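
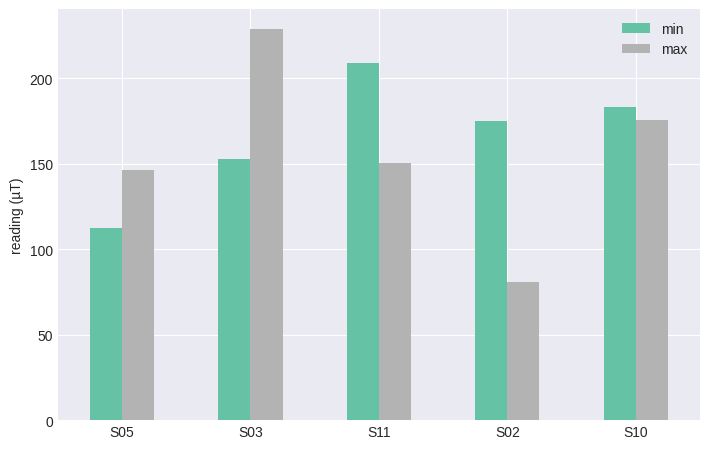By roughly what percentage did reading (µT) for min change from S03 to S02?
≈ +12.5%

S03 ≈ 160, S02 ≈ 180; (180 − 160) / 160 ≈ +12.5%.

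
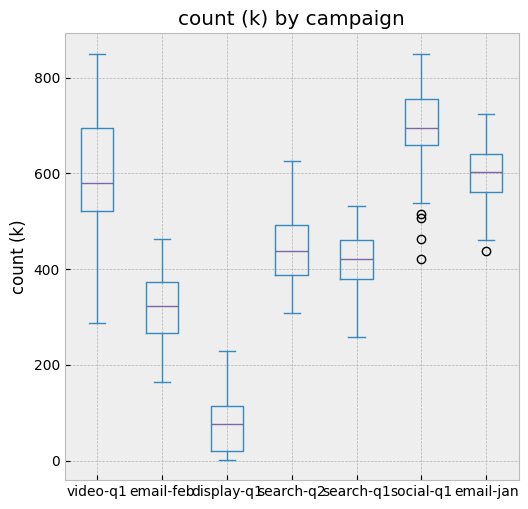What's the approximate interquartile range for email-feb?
Q3 ≈ 400, Q1 ≈ 300; IQR ≈ 100.

≈ 100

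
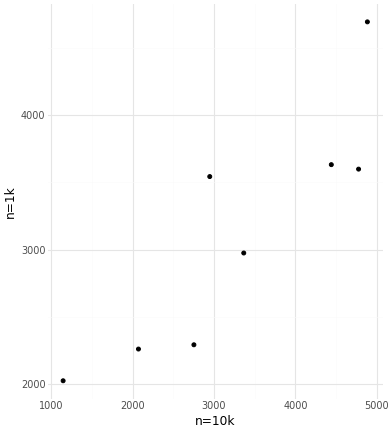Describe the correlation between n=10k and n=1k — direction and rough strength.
positive, strong

Points are positively correlated; strong (|r| ≈ 0.9).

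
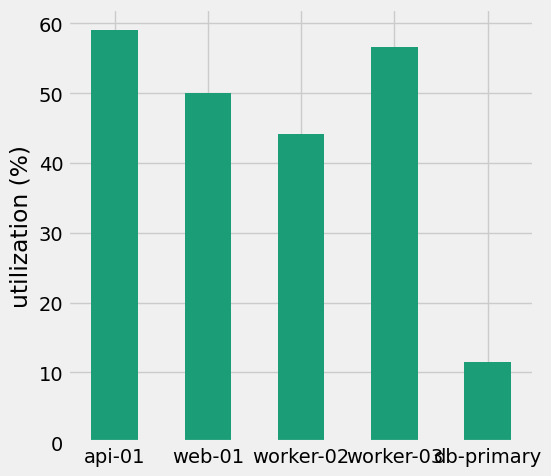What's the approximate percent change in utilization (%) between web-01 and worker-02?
web-01 ≈ 50, worker-02 ≈ 45; (45 − 50) / 50 ≈ -10%.

≈ -10%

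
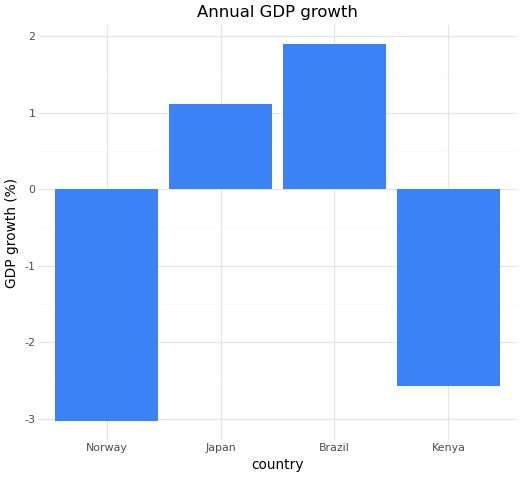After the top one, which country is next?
Japan

Top 3: Brazil ≈ 2.0, Japan ≈ 1.0, Kenya ≈ -2.5.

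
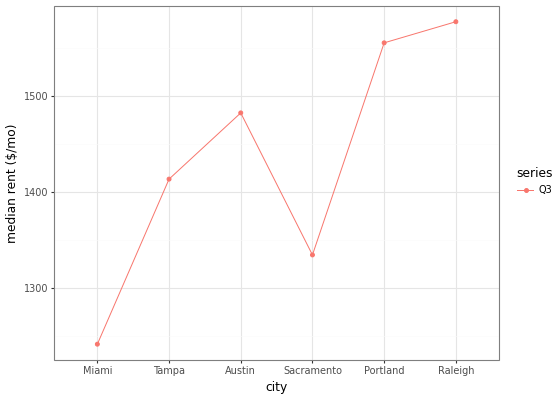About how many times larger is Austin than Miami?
≈ 1.2×

Austin ≈ 1500, Miami ≈ 1250; 1500/1250 ≈ 1.2.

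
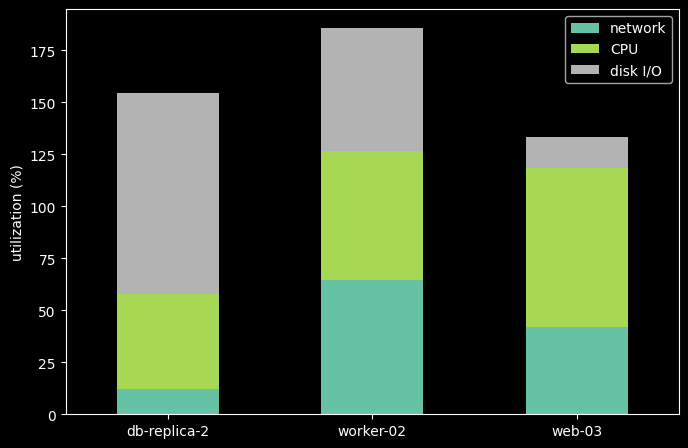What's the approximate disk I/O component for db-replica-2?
disk I/O top ≈ 160, bottom ≈ 60; segment ≈ 100.

≈ 100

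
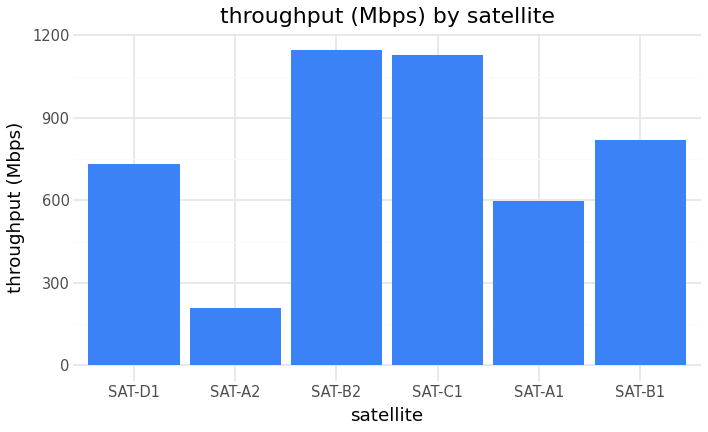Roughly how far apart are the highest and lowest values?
≈ 900

Max SAT-B2 ≈ 1100, min SAT-A2 ≈ 200; range ≈ 900.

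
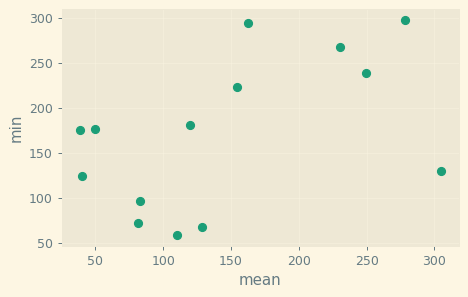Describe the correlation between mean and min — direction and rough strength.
positive, moderate

Points are positively correlated; moderate (|r| ≈ 0.5).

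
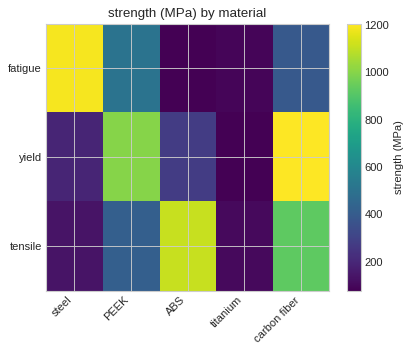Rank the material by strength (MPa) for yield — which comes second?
PEEK

Top 3 for yield: carbon fiber ≈ 1200, PEEK ≈ 1000, ABS ≈ 300.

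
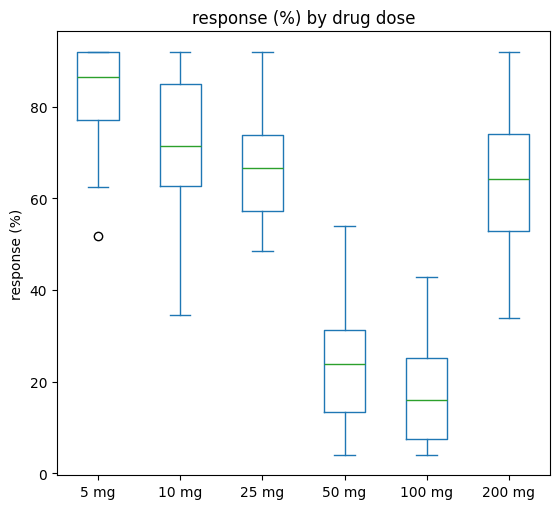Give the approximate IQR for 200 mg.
≈ 20

Q3 ≈ 70, Q1 ≈ 50; IQR ≈ 20.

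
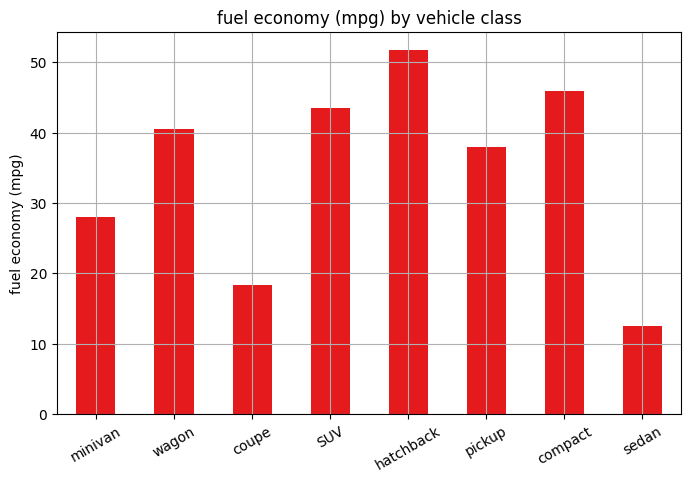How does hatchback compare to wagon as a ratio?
≈ 1.25×

hatchback ≈ 50, wagon ≈ 40; 50/40 ≈ 1.25.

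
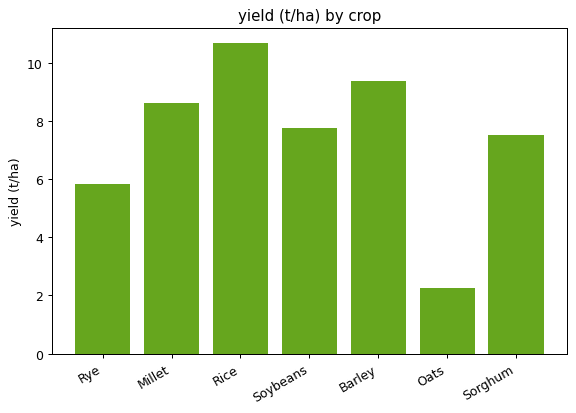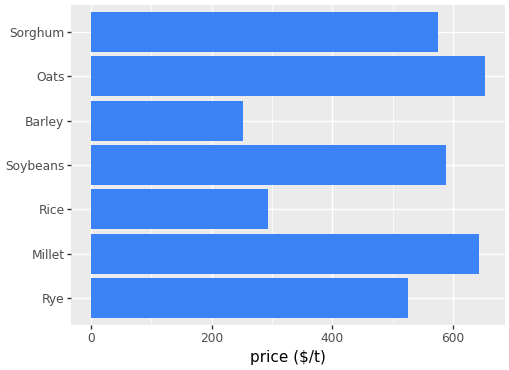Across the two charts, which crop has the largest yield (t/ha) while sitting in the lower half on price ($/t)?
Rice

Chart 2 median price ($/t) ≈ 600; below-median crops: Rye, Rice, Barley. Among those, Rice has the highest yield (t/ha) (≈ 11).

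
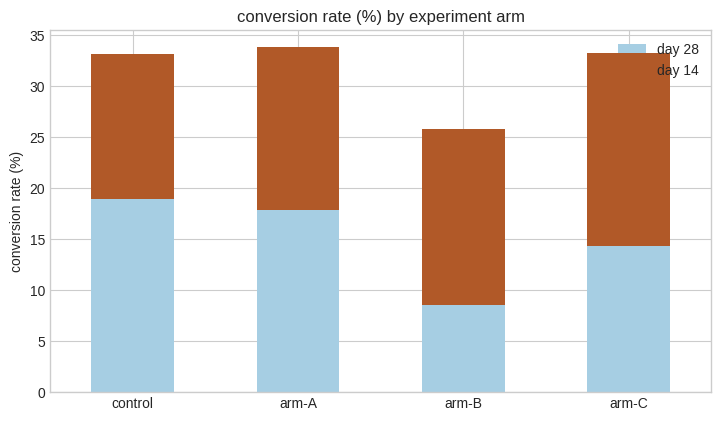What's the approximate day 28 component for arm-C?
≈ 15

day 28 top ≈ 15, bottom ≈ 0; segment ≈ 15.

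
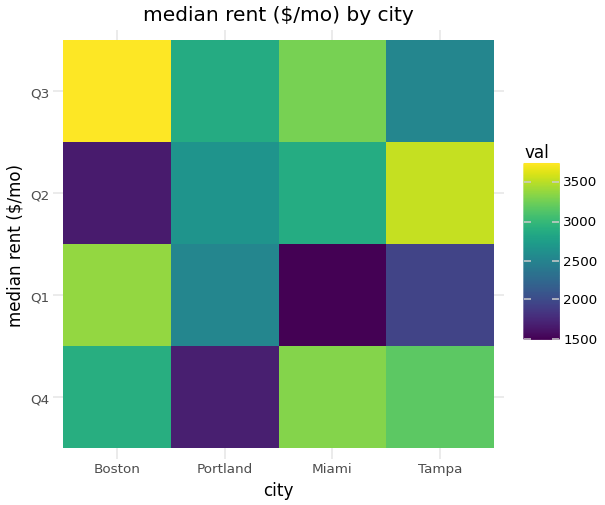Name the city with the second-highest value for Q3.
Miami

Top 3 for Q3: Boston ≈ 3800, Miami ≈ 3200, Portland ≈ 2800.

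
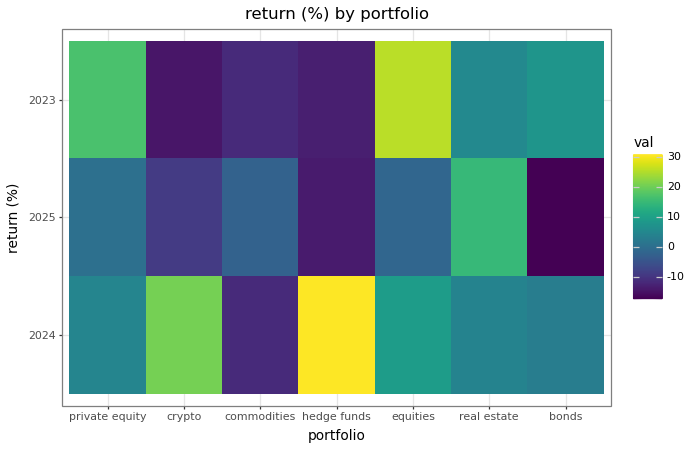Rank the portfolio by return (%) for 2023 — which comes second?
private equity

Top 3 for 2023: equities ≈ 25, private equity ≈ 15, bonds ≈ 10.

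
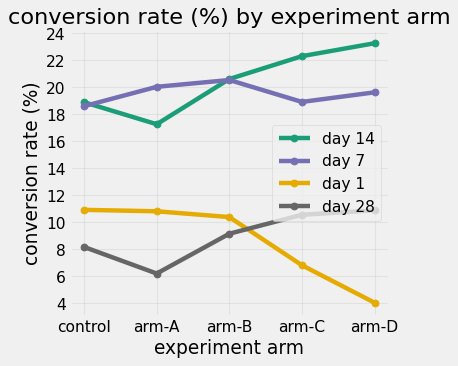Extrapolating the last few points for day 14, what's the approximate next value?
Last three: 20, 22, 24 → slope ≈ 2/step → next ≈ 26.

≈ 26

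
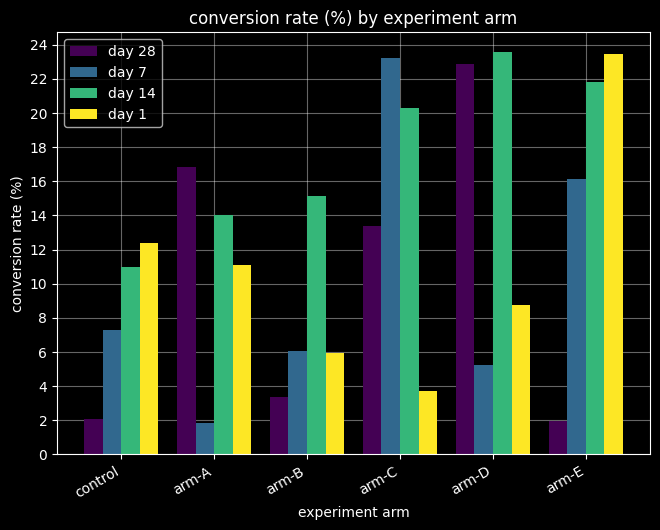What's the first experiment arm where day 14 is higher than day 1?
arm-A

control: day 14 ≈ 12 vs day 1 ≈ 12 (not yet); arm-A: day 14 ≈ 14 vs day 1 ≈ 12 (first crossover).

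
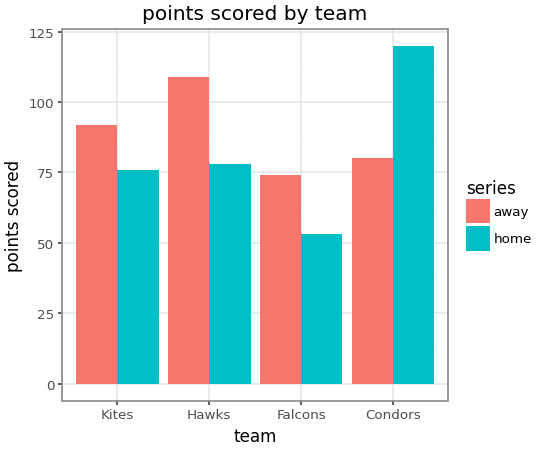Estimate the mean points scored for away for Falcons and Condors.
≈ 75

(70 + 80) / 2 ≈ 75.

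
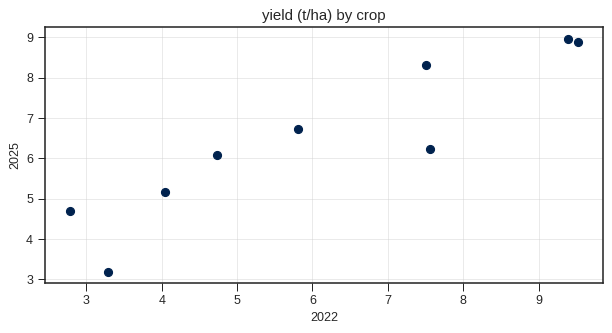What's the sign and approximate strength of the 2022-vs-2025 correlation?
positive, strong

Points are positively correlated; strong (|r| ≈ 0.9).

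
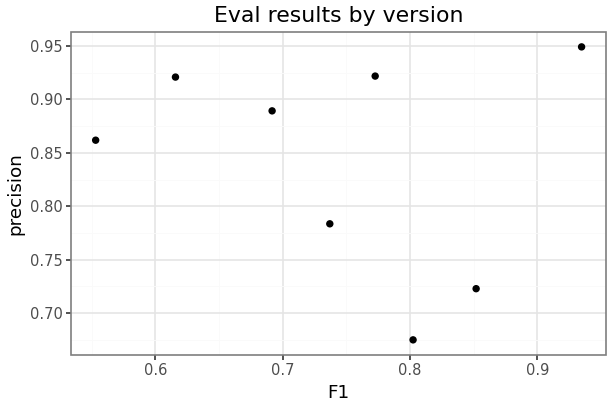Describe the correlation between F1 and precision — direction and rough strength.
no clear correlation

Points are roughly uncorrelated; weak (|r| ≈ 0.2).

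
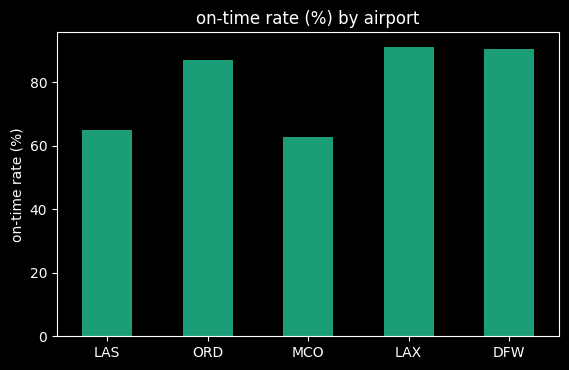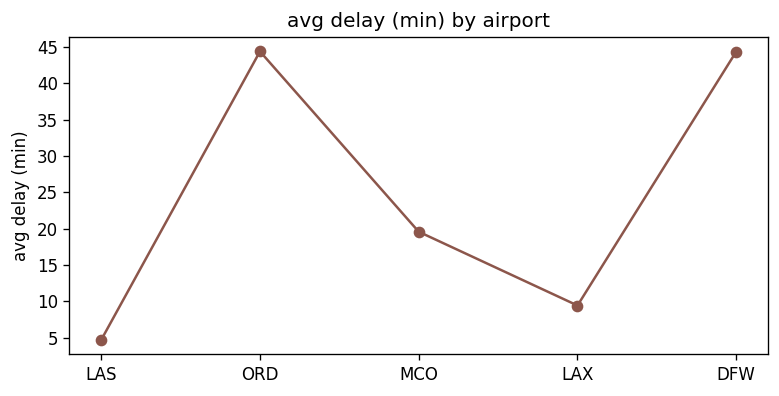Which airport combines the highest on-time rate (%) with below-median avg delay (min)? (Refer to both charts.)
Chart 2 median avg delay (min) ≈ 20; below-median airports: LAS, LAX. Among those, LAX has the highest on-time rate (%) (≈ 90).

LAX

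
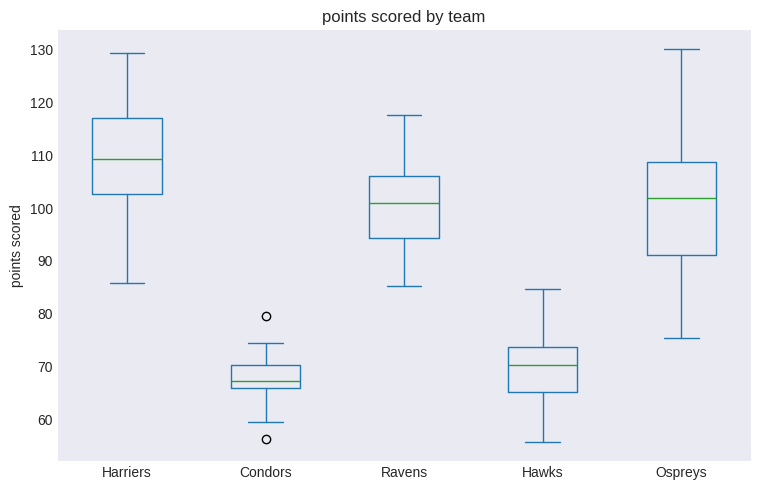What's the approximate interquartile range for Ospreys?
≈ 20

Q3 ≈ 110, Q1 ≈ 90; IQR ≈ 20.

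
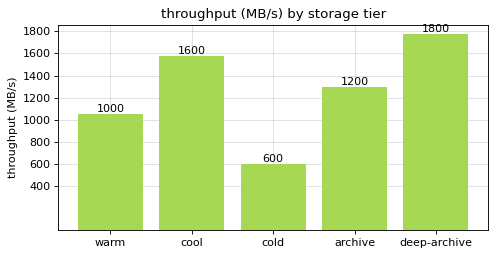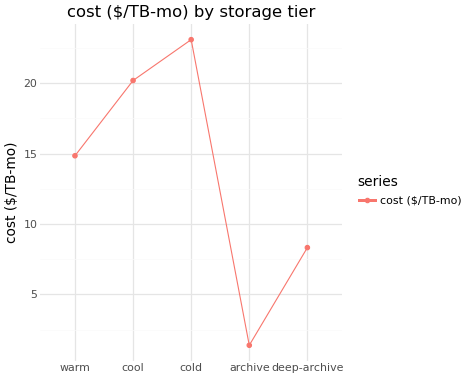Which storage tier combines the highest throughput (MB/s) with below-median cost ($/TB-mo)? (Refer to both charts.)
deep-archive

Chart 2 median cost ($/TB-mo) ≈ 15; below-median storage tiers: archive, deep-archive. Among those, deep-archive has the highest throughput (MB/s) (≈ 1800).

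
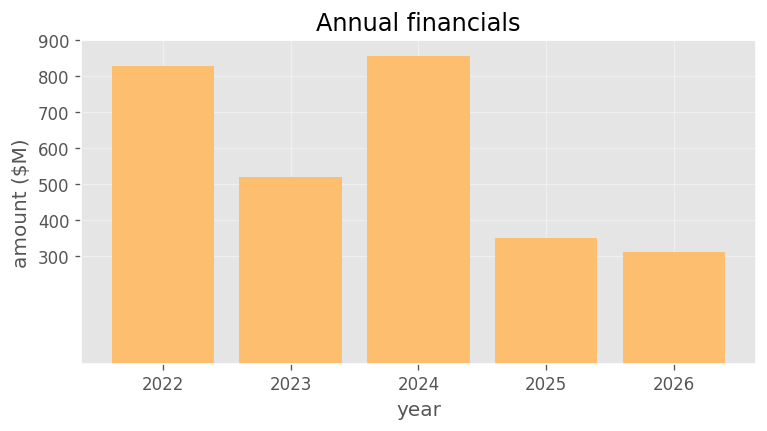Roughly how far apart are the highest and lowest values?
≈ 600

Max 2024 ≈ 900, min 2026 ≈ 300; range ≈ 600.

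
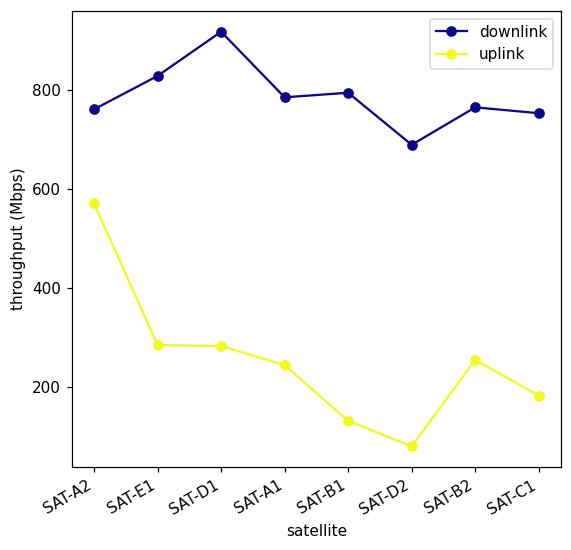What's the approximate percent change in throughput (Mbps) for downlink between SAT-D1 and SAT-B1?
SAT-D1 ≈ 900, SAT-B1 ≈ 800; (800 − 900) / 900 ≈ -11.1%.

≈ -11.1%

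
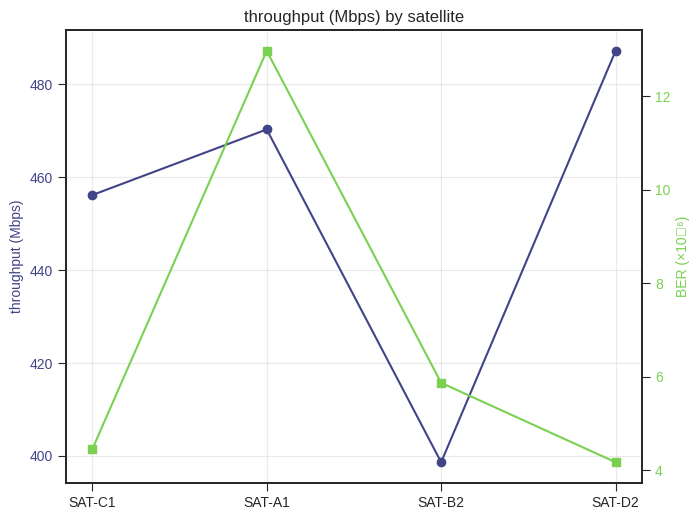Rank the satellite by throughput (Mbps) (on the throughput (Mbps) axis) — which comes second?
Top 3 (on the throughput (Mbps) axis): SAT-D2 ≈ 490, SAT-A1 ≈ 470, SAT-C1 ≈ 460.

SAT-A1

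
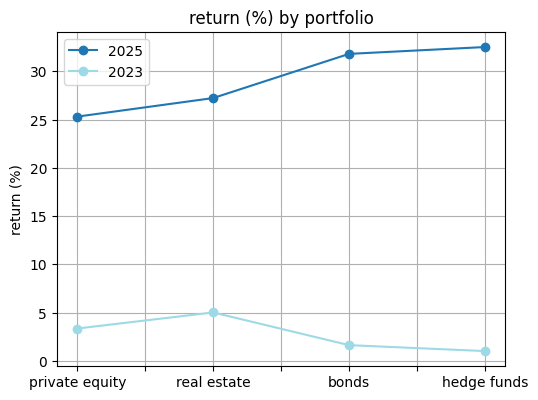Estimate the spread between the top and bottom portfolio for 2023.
≈ 5

Max real estate ≈ 5, min hedge funds ≈ 0; range ≈ 5.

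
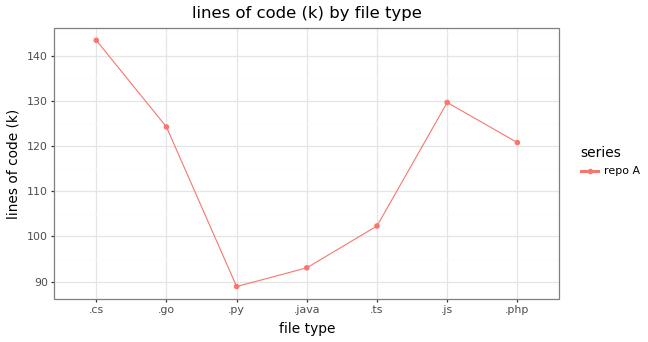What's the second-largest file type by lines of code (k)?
Top 3: .cs ≈ 145, .js ≈ 130, .go ≈ 125.

.js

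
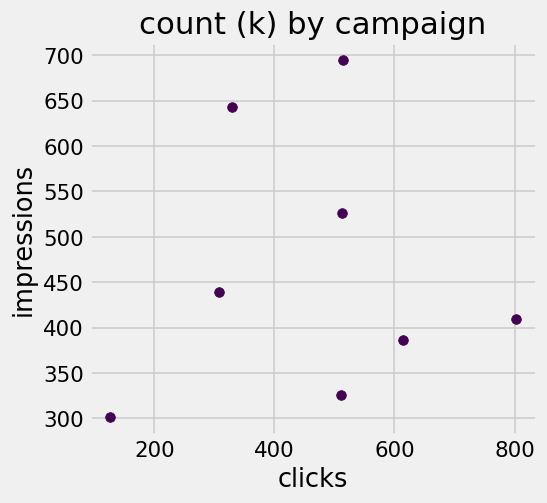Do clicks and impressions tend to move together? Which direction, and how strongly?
Points are roughly uncorrelated; weak (|r| ≈ 0.1).

no clear correlation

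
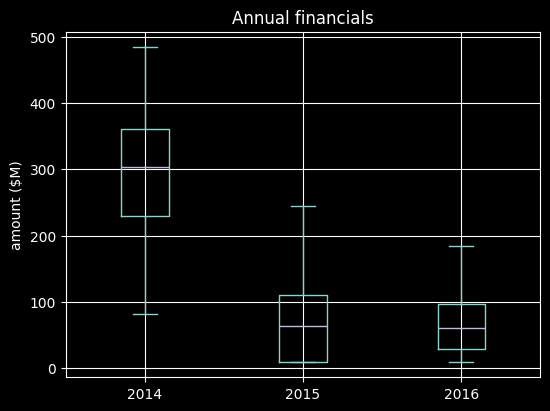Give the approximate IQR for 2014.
Q3 ≈ 360, Q1 ≈ 220; IQR ≈ 140.

≈ 140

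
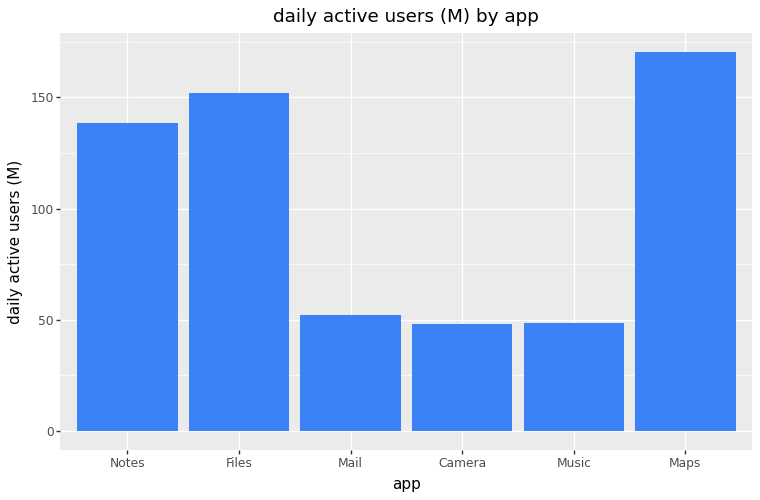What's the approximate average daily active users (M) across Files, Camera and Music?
≈ 80

(160 + 40 + 40) / 3 ≈ 80.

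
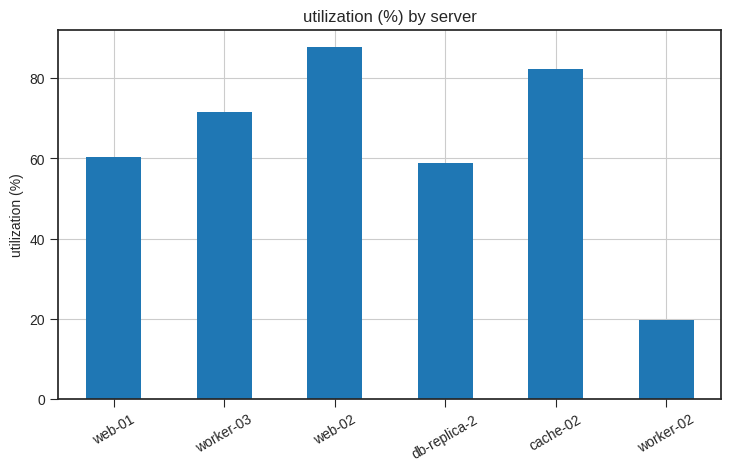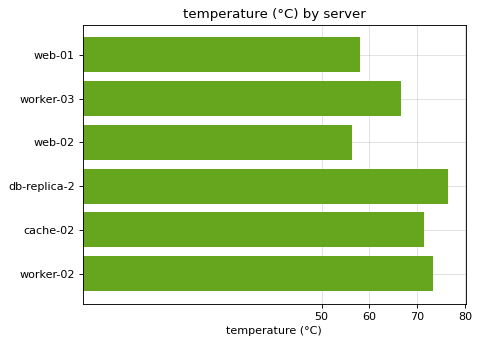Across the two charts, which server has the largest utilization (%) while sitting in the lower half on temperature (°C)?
Chart 2 median temperature (°C) ≈ 70; below-median servers: web-01, worker-03, web-02. Among those, web-02 has the highest utilization (%) (≈ 90).

web-02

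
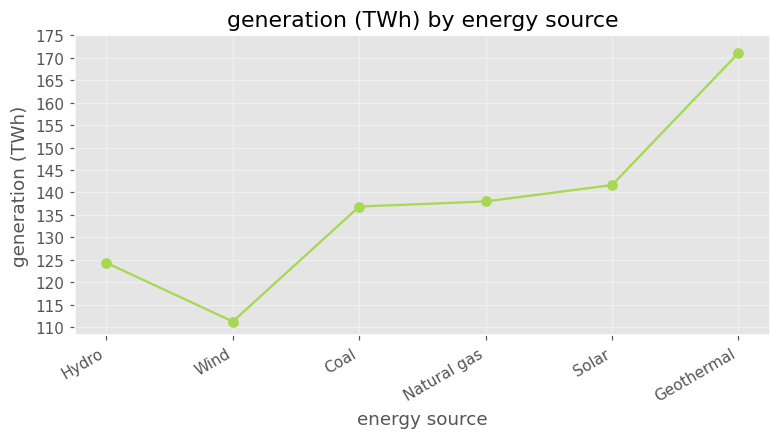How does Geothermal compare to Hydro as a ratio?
≈ 1.36×

Geothermal ≈ 170, Hydro ≈ 125; 170/125 ≈ 1.36.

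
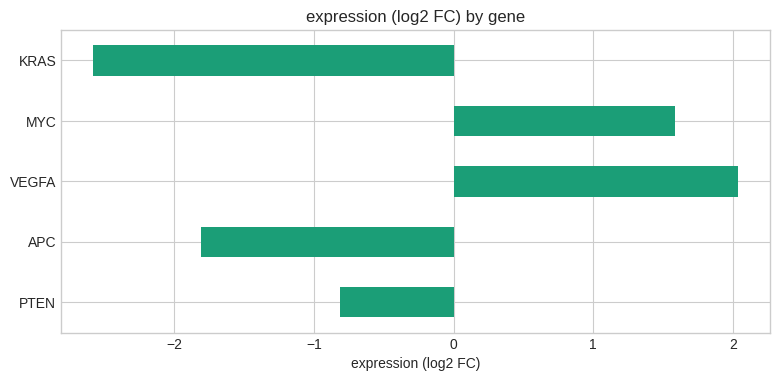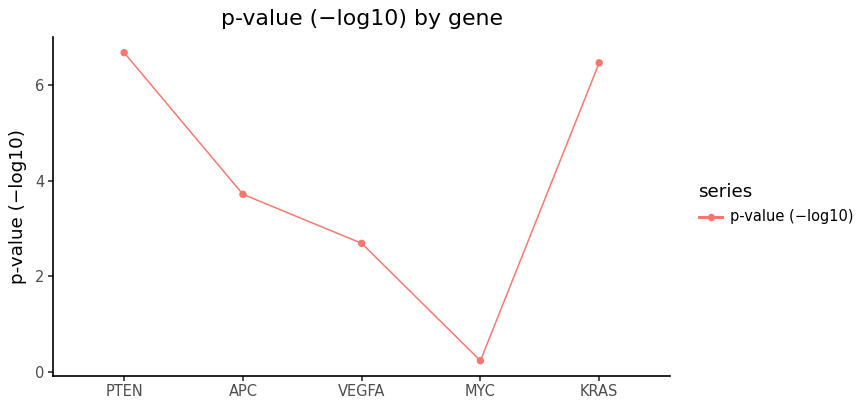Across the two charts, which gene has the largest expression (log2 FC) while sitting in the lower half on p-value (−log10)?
VEGFA

Chart 2 median p-value (−log10) ≈ 4; below-median genes: VEGFA, MYC. Among those, VEGFA has the highest expression (log2 FC) (≈ 2).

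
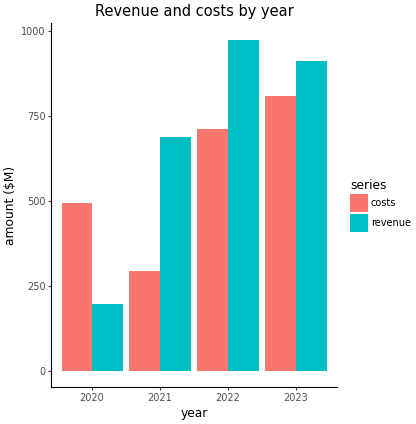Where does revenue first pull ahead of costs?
2020: revenue ≈ 200 vs costs ≈ 500 (not yet); 2021: revenue ≈ 700 vs costs ≈ 300 (first crossover).

2021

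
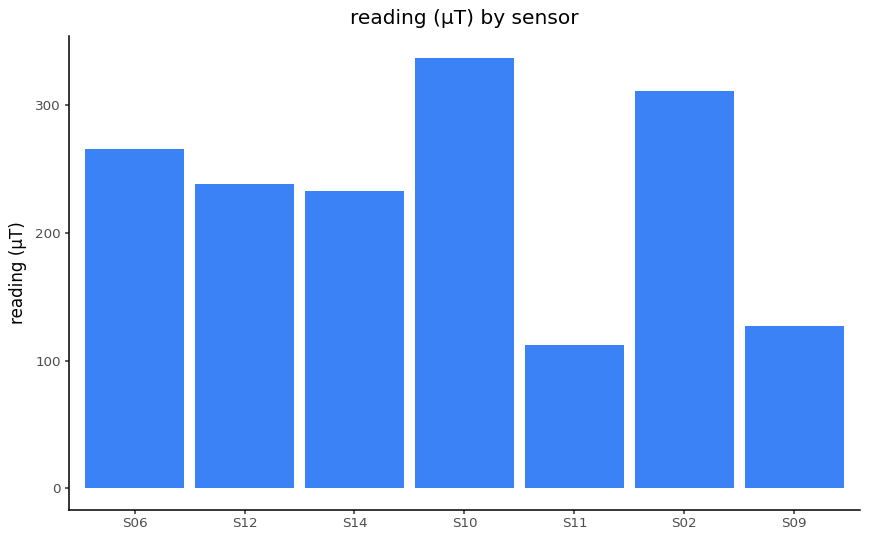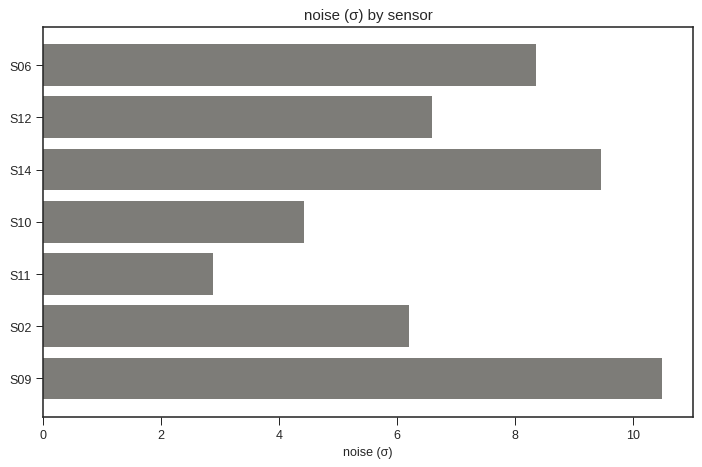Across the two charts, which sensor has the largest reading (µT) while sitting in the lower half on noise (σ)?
S10

Chart 2 median noise (σ) ≈ 7; below-median sensors: S10, S11, S02. Among those, S10 has the highest reading (µT) (≈ 350).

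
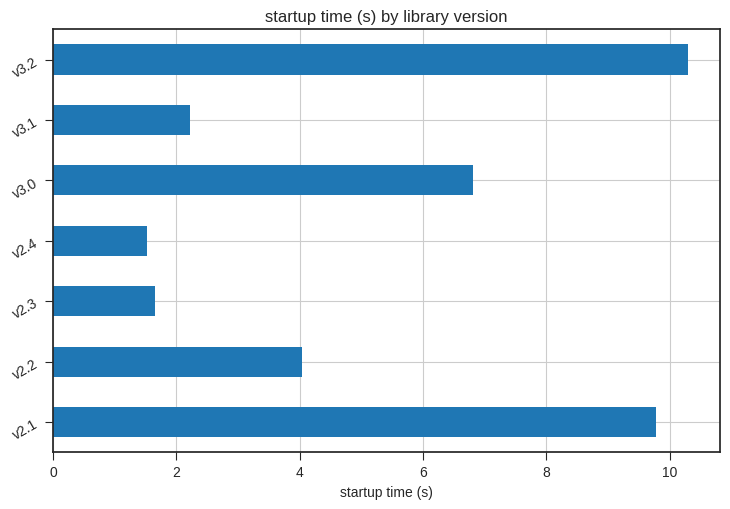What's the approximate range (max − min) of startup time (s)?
≈ 8

Max v3.2 ≈ 10, min v2.4 ≈ 2; range ≈ 8.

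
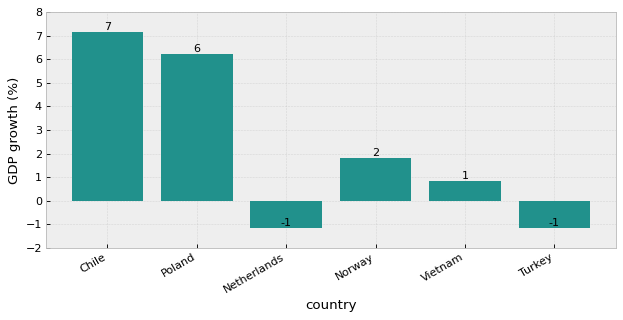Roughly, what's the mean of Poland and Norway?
≈ 4

(6 + 2) / 2 ≈ 4.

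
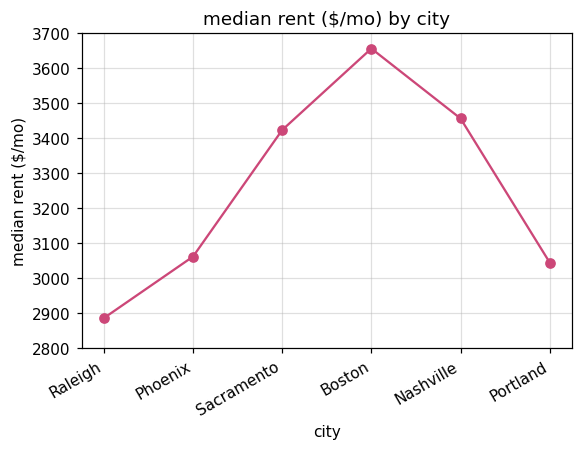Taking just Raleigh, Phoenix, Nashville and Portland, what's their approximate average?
(2900 + 3100 + 3500 + 3000) / 4 ≈ 3125.

≈ 3125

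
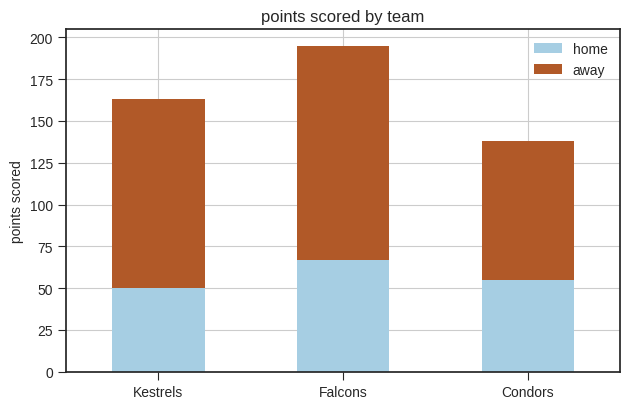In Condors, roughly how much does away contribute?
away top ≈ 140, bottom ≈ 60; segment ≈ 80.

≈ 80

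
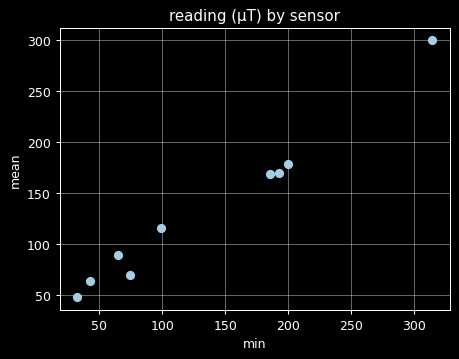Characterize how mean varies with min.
Points are positively correlated; strong (|r| ≈ 1.0).

positive, strong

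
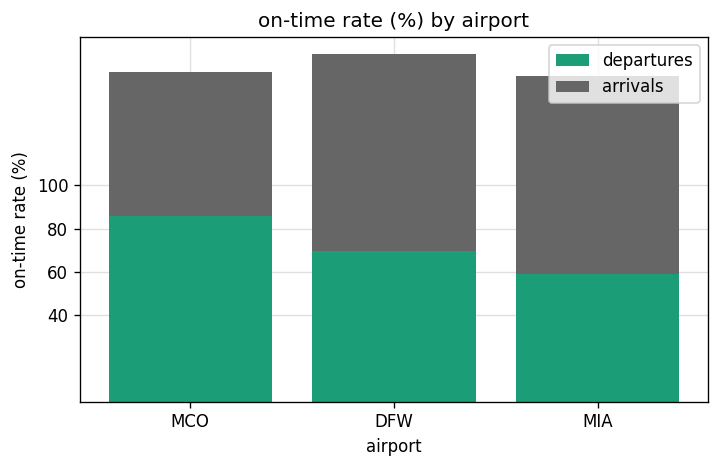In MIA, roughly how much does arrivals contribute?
≈ 100

arrivals top ≈ 160, bottom ≈ 60; segment ≈ 100.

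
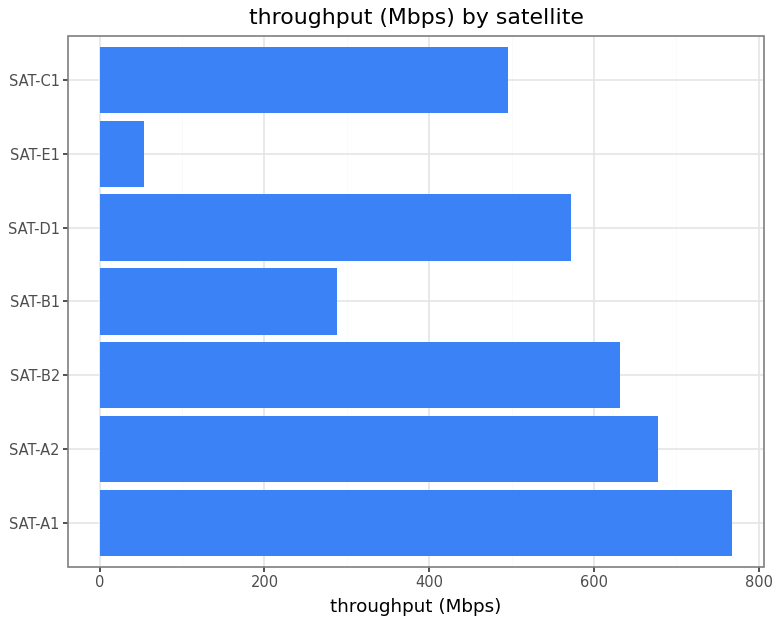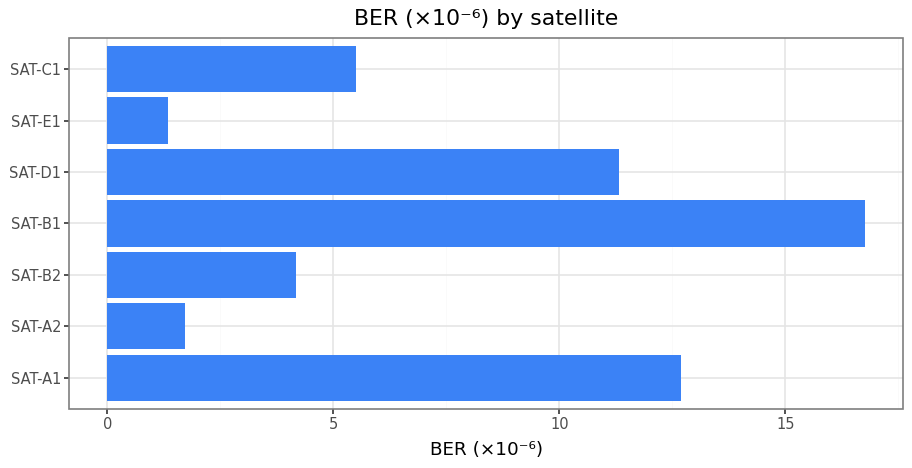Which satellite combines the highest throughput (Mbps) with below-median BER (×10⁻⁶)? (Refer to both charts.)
Chart 2 median BER (×10⁻⁶) ≈ 6; below-median satellites: SAT-A2, SAT-B2, SAT-E1. Among those, SAT-A2 has the highest throughput (Mbps) (≈ 700).

SAT-A2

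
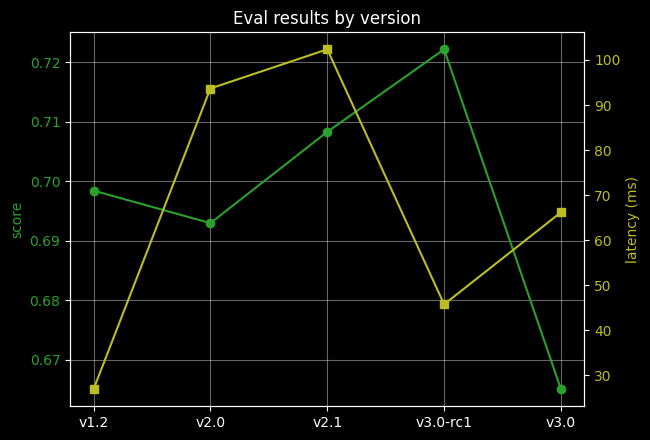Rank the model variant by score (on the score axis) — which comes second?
Top 3 (on the score axis): v3.0-rc1 ≈ 0.72, v2.1 ≈ 0.71, v1.2 ≈ 0.70.

v2.1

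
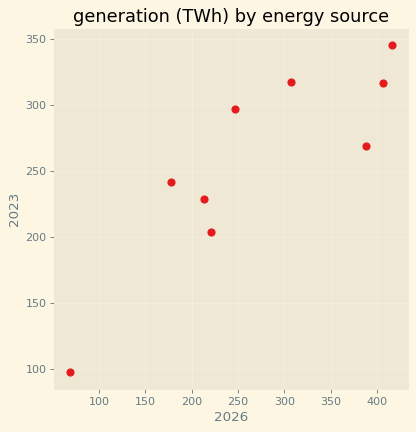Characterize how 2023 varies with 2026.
Points are positively correlated; strong (|r| ≈ 0.9).

positive, strong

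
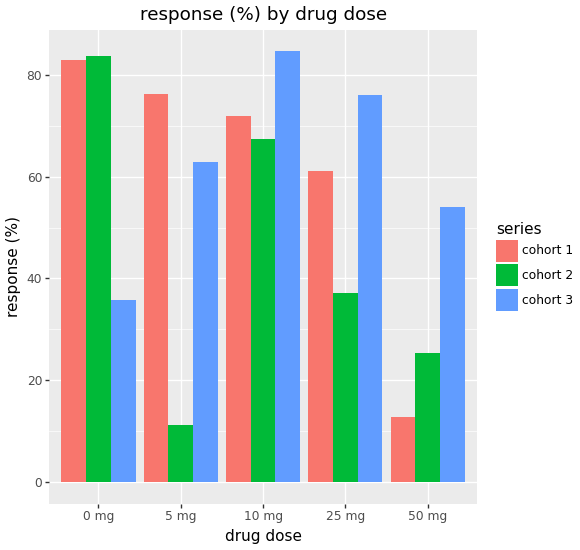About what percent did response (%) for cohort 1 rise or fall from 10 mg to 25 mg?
≈ -14.3%

10 mg ≈ 70, 25 mg ≈ 60; (60 − 70) / 70 ≈ -14.3%.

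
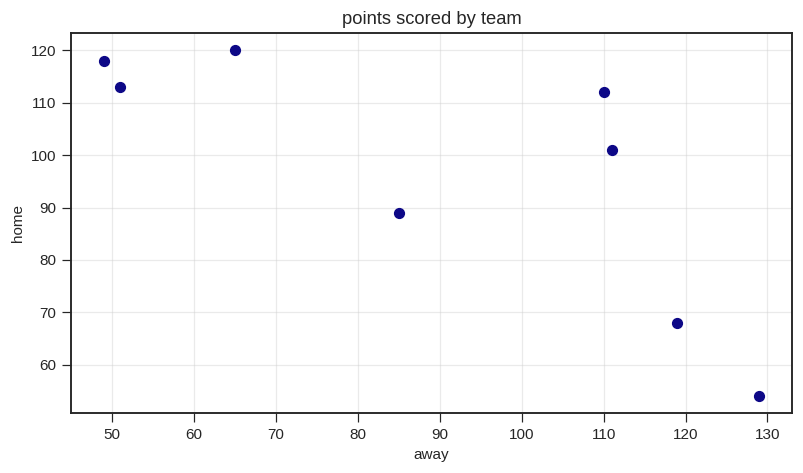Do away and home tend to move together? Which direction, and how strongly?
negative, strong

Points are negatively correlated; strong (|r| ≈ 0.8).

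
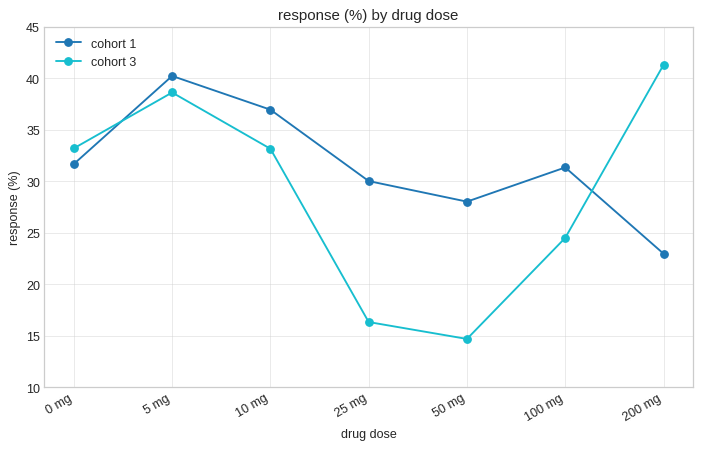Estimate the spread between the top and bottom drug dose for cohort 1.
≈ 15

Max 5 mg ≈ 40, min 200 mg ≈ 25; range ≈ 15.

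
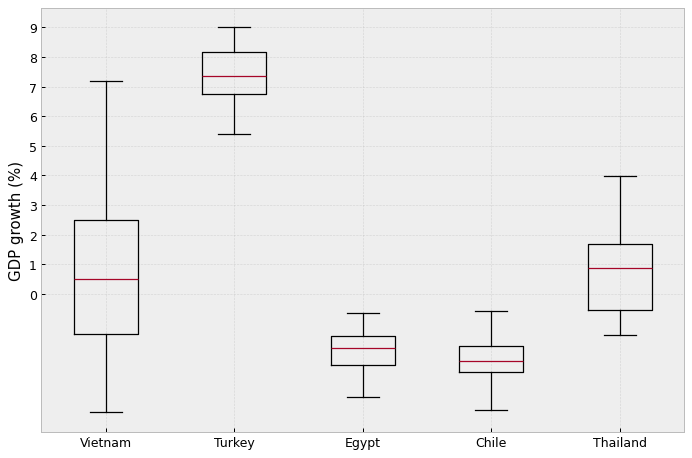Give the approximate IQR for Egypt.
≈ 1

Q3 ≈ -1, Q1 ≈ -2; IQR ≈ 1.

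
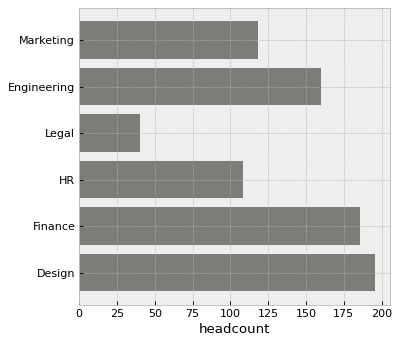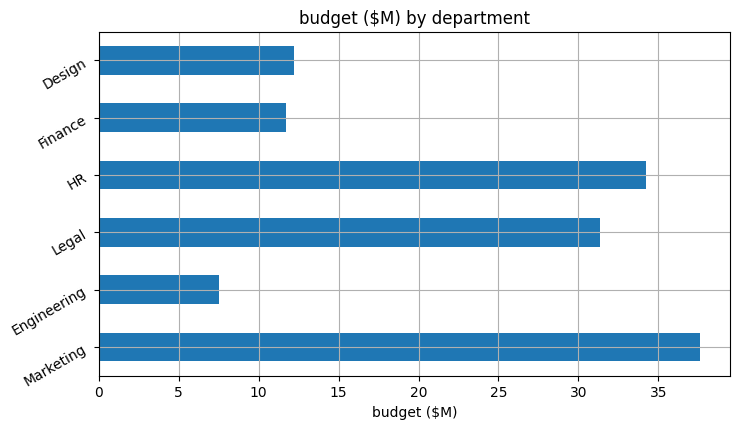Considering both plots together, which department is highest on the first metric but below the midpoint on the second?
Chart 2 median budget ($M) ≈ 20; below-median departments: Engineering, Finance, Design. Among those, Design has the highest headcount (≈ 200).

Design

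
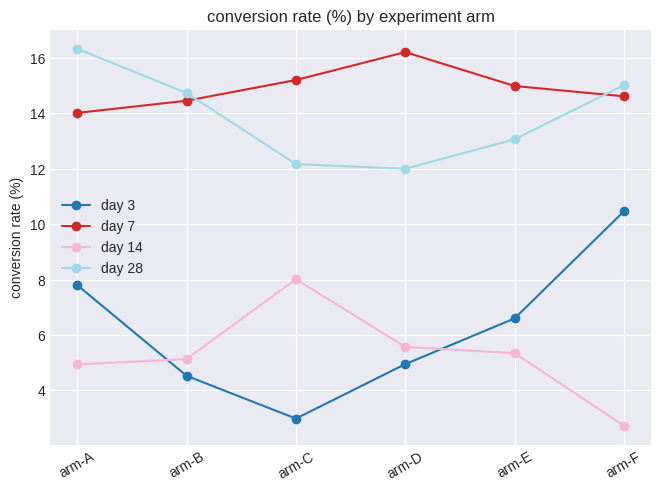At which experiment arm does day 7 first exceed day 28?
arm-C

arm-B: day 7 ≈ 14 vs day 28 ≈ 14 (not yet); arm-C: day 7 ≈ 16 vs day 28 ≈ 12 (first crossover).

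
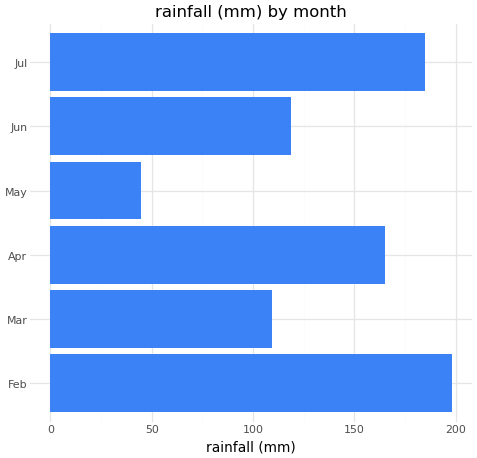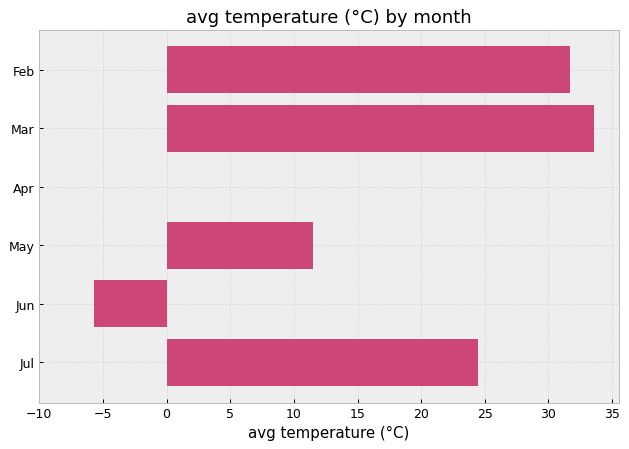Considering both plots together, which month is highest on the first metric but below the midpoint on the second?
Apr

Chart 2 median avg temperature (°C) ≈ 20; below-median months: Apr, May, Jun. Among those, Apr has the highest rainfall (mm) (≈ 160).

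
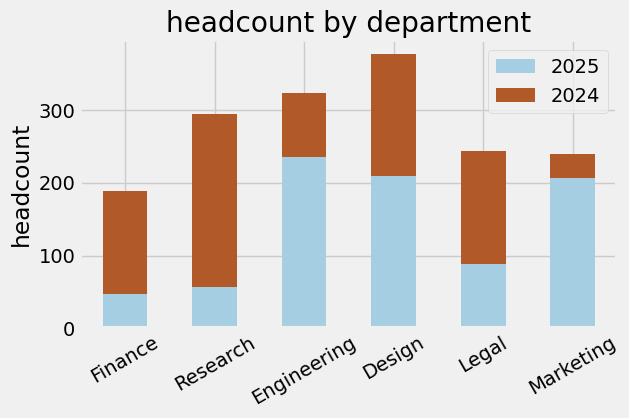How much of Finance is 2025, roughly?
≈ 50

2025 top ≈ 50, bottom ≈ 0; segment ≈ 50.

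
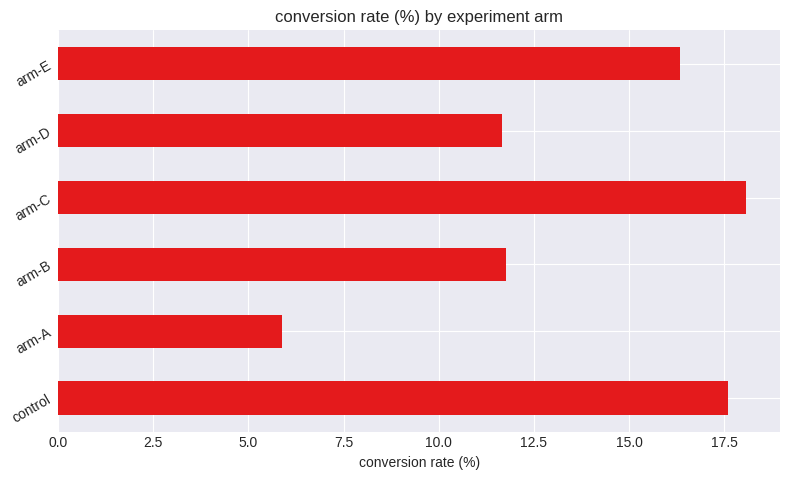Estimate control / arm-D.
control ≈ 18, arm-D ≈ 12; 18/12 ≈ 1.5.

≈ 1.5×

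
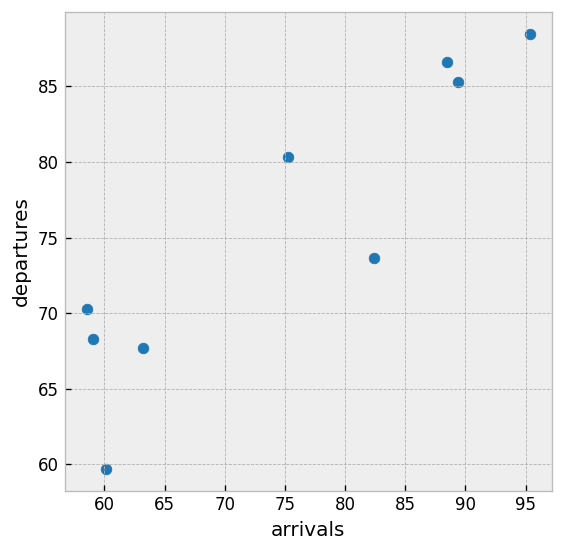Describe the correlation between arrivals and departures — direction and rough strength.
Points are positively correlated; strong (|r| ≈ 0.9).

positive, strong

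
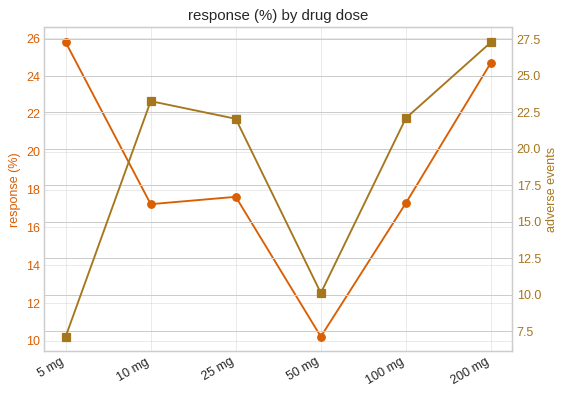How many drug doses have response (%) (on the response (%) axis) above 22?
Above 22: 5 mg, 200 mg.

2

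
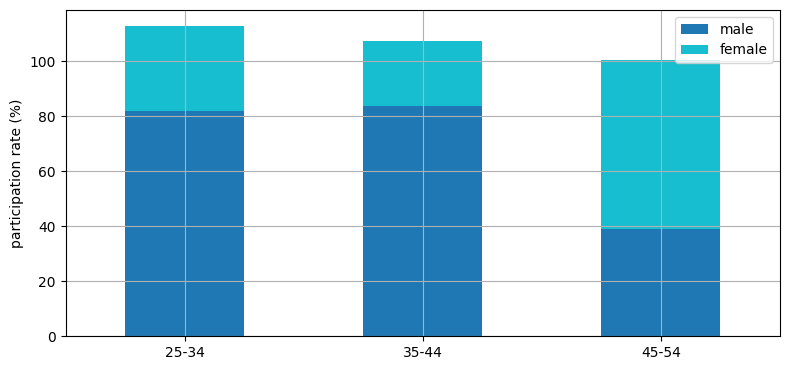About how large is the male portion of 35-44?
male top ≈ 80, bottom ≈ 0; segment ≈ 80.

≈ 80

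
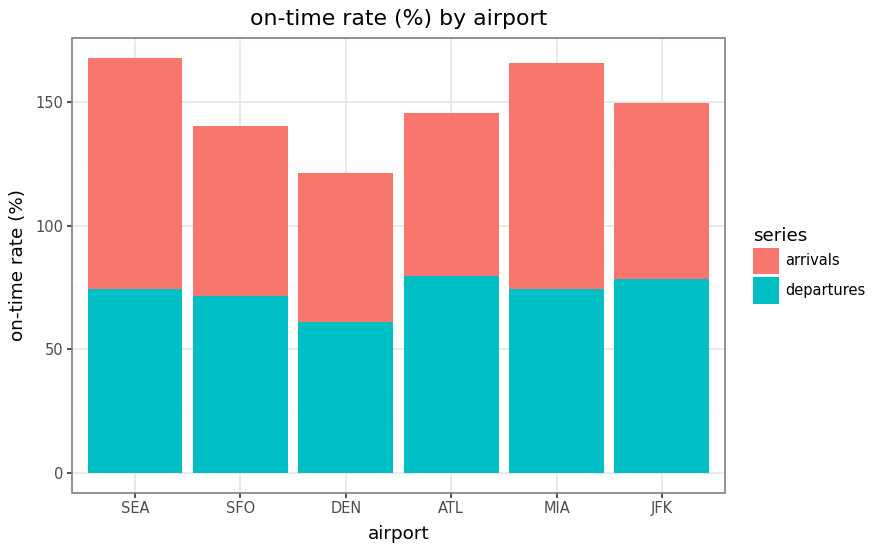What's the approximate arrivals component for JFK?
arrivals top ≈ 140, bottom ≈ 80; segment ≈ 60.

≈ 60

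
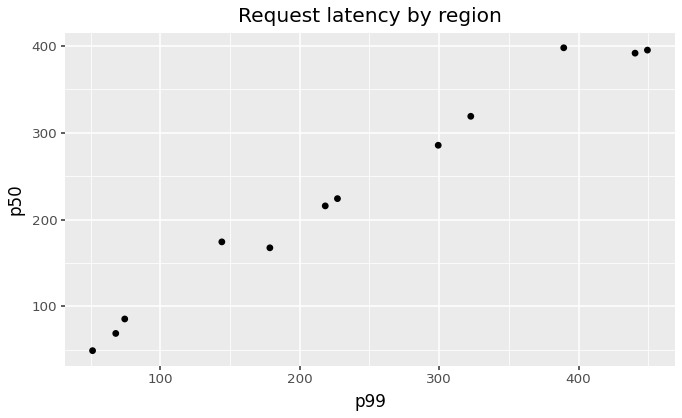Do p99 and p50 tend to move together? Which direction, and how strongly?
positive, strong

Points are positively correlated; strong (|r| ≈ 1.0).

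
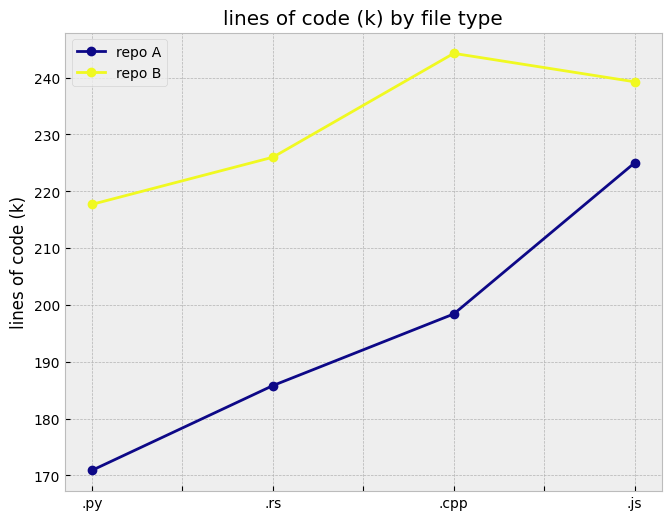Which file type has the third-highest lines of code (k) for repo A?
Top 4 for repo A: .js ≈ 230, .cpp ≈ 200, .rs ≈ 190, .py ≈ 170.

.rs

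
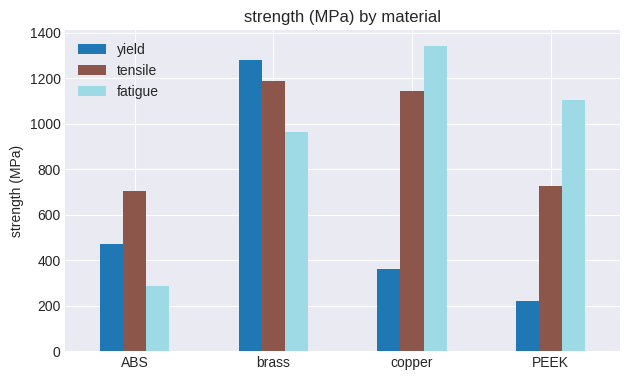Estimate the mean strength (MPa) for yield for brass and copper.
≈ 800

(1200 + 400) / 2 ≈ 800.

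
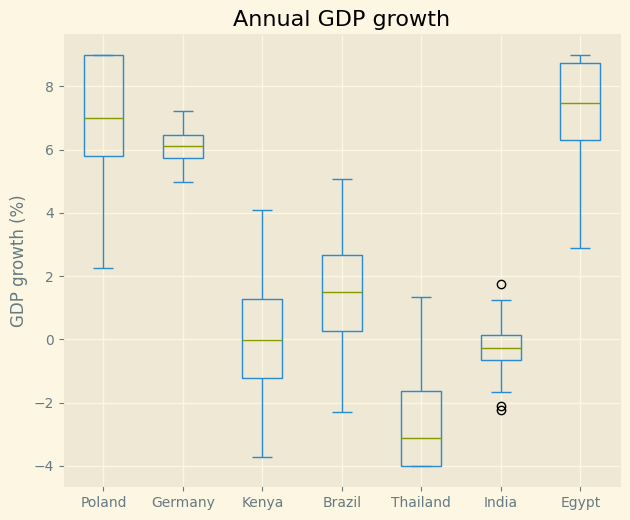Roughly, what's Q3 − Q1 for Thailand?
Q3 ≈ -2, Q1 ≈ -4; IQR ≈ 2.

≈ 2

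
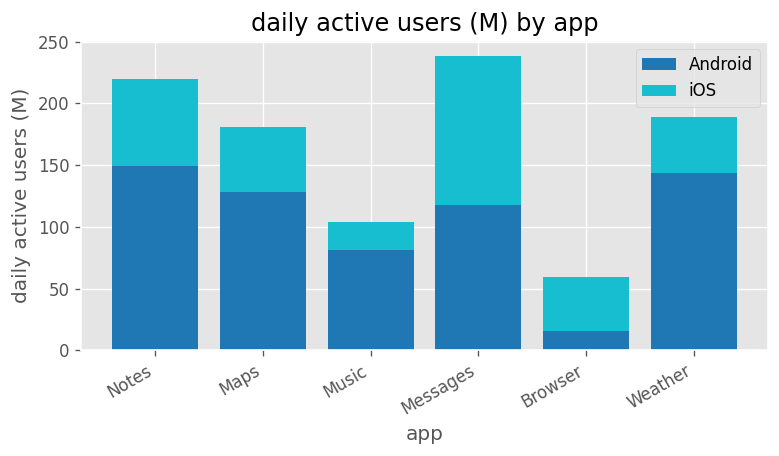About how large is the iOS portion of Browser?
≈ 40

iOS top ≈ 60, bottom ≈ 20; segment ≈ 40.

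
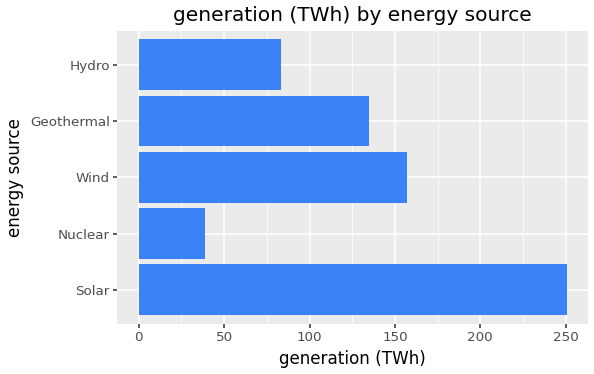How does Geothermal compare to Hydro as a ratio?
Geothermal ≈ 125, Hydro ≈ 75; 125/75 ≈ 1.67.

≈ 1.67×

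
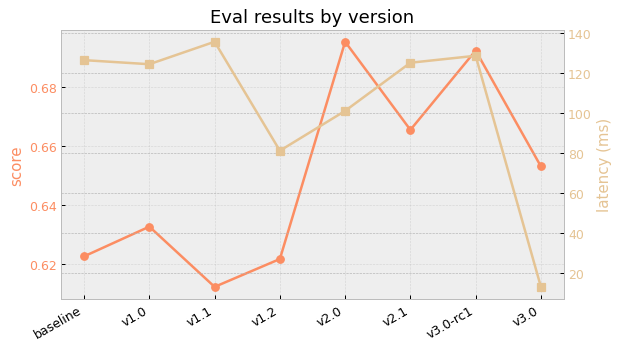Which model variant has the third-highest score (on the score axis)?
Top 4 (on the score axis): v2.0 ≈ 0.70, v3.0-rc1 ≈ 0.69, v2.1 ≈ 0.67, v3.0 ≈ 0.65.

v2.1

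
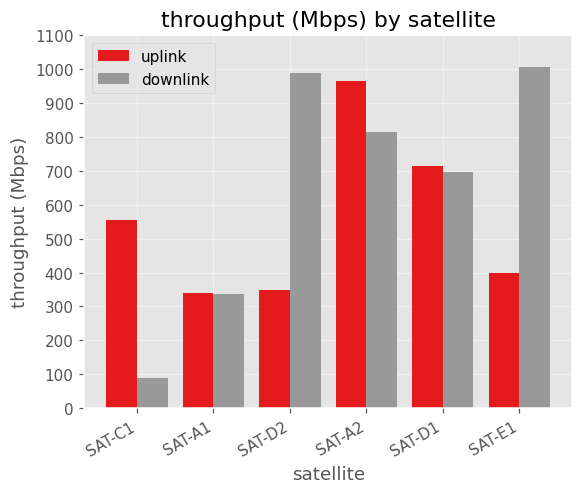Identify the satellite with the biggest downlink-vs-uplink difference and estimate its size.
SAT-D2: downlink ≈ 1000, uplink ≈ 300 → gap ≈ 700. Next-largest (SAT-E1) is only ≈ 600.

SAT-D2, ≈ 700 Mbps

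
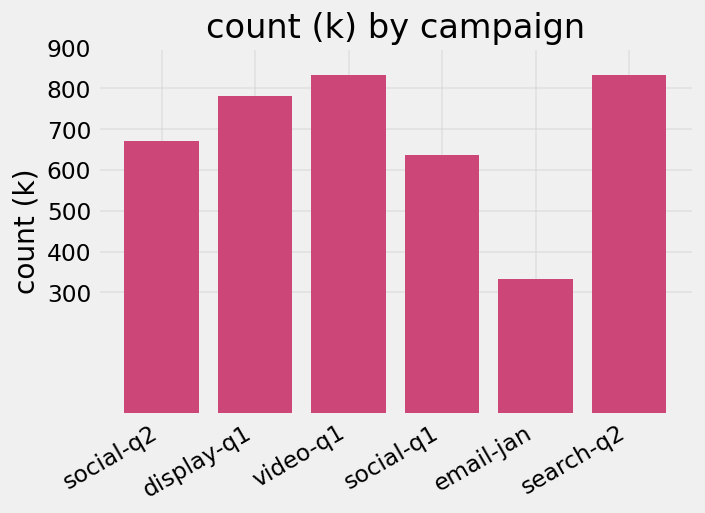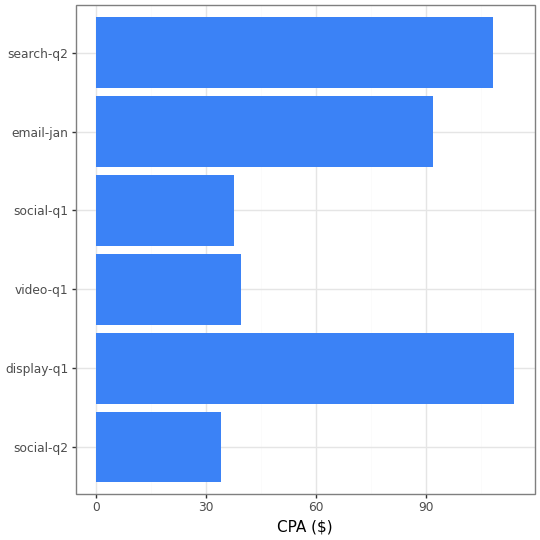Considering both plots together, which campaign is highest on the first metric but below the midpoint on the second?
video-q1

Chart 2 median CPA ($) ≈ 60; below-median campaigns: social-q2, video-q1, social-q1. Among those, video-q1 has the highest count (k) (≈ 800).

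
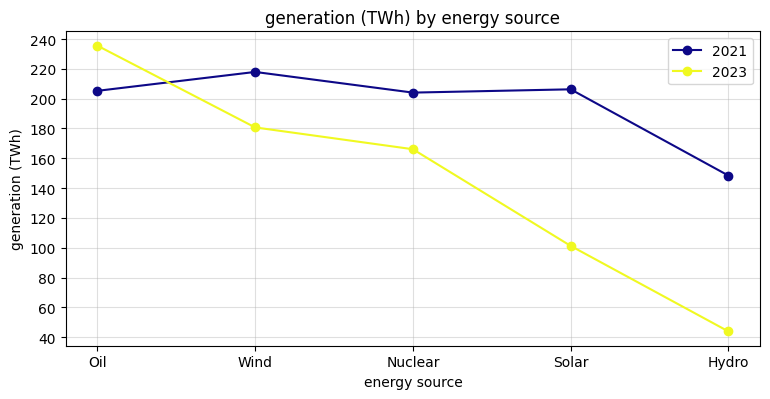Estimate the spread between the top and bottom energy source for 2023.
Max Oil ≈ 240, min Hydro ≈ 40; range ≈ 200.

≈ 200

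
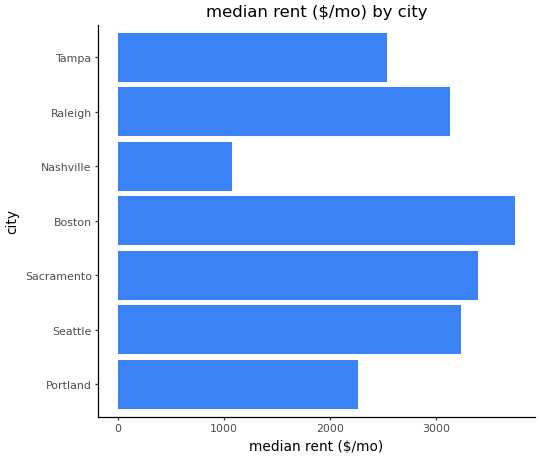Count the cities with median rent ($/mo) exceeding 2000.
6

Above 2000: Portland, Seattle, Sacramento, Boston, Raleigh, Tampa.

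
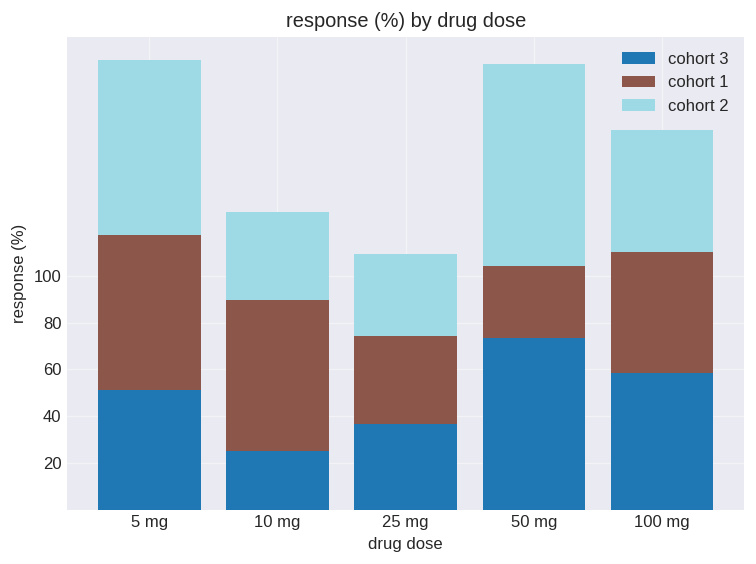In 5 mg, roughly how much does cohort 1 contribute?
≈ 60

cohort 1 top ≈ 120, bottom ≈ 60; segment ≈ 60.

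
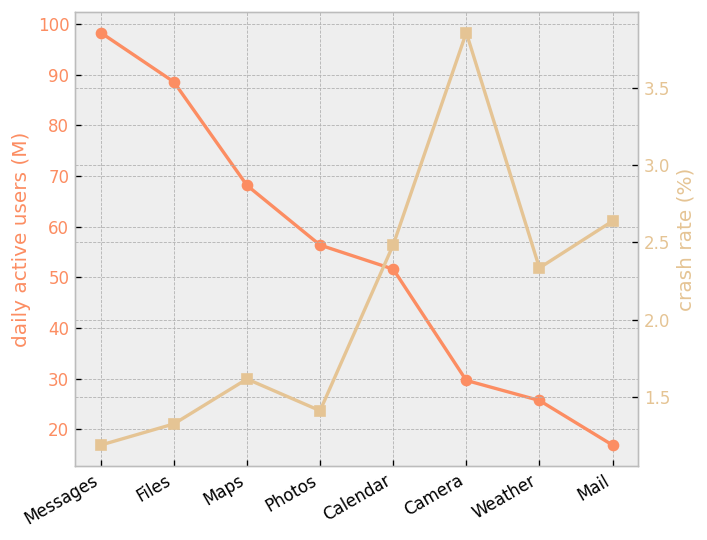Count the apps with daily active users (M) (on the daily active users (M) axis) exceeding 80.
2

Above 80: Messages, Files.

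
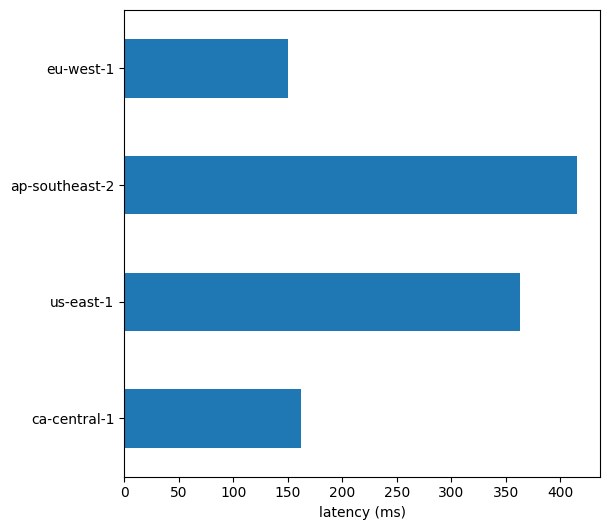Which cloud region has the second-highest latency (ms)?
us-east-1

Top 3: ap-southeast-2 ≈ 400, us-east-1 ≈ 350, ca-central-1 ≈ 150.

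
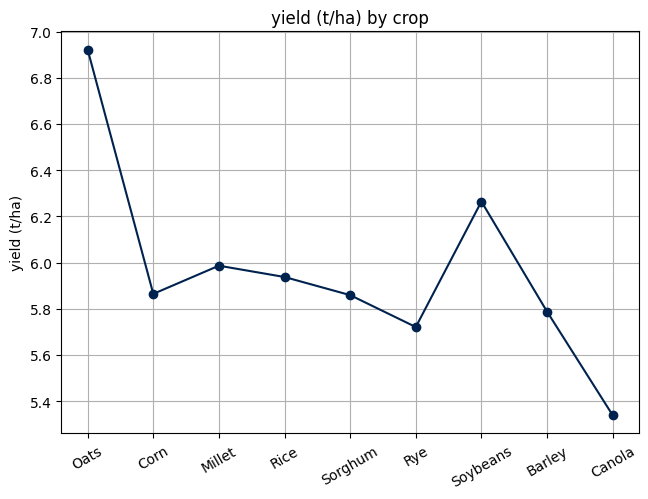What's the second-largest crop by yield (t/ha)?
Top 3: Oats ≈ 7.0, Soybeans ≈ 6.2, Millet ≈ 6.0.

Soybeans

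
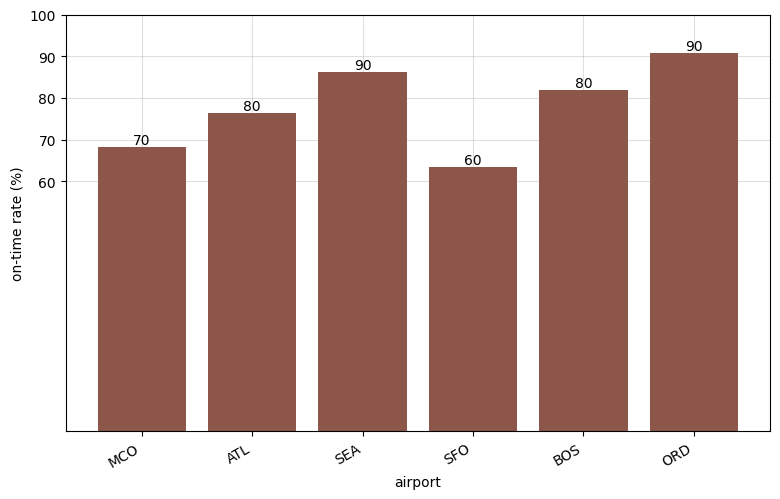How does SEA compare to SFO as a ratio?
≈ 1.5×

SEA ≈ 90, SFO ≈ 60; 90/60 ≈ 1.5.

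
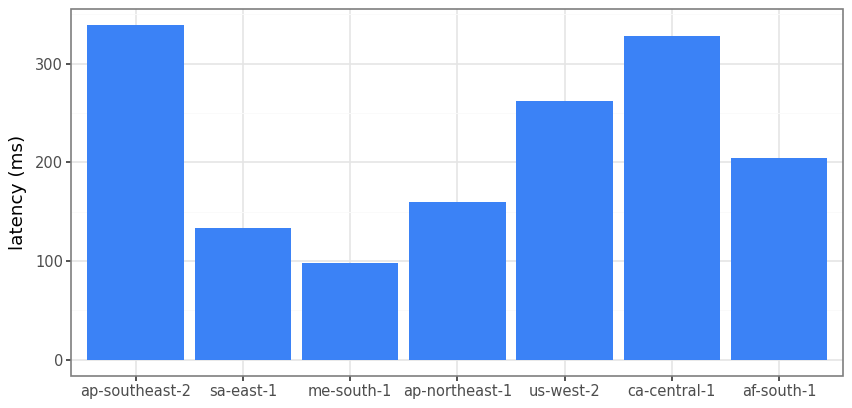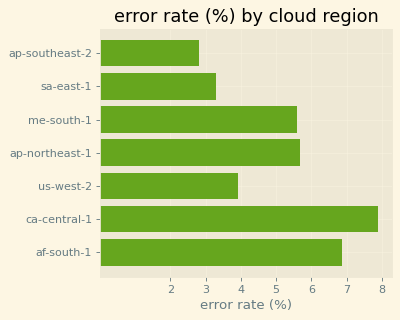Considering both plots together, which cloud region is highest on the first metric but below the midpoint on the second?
Chart 2 median error rate (%) ≈ 6; below-median cloud regions: ap-southeast-2, sa-east-1, us-west-2. Among those, ap-southeast-2 has the highest latency (ms) (≈ 350).

ap-southeast-2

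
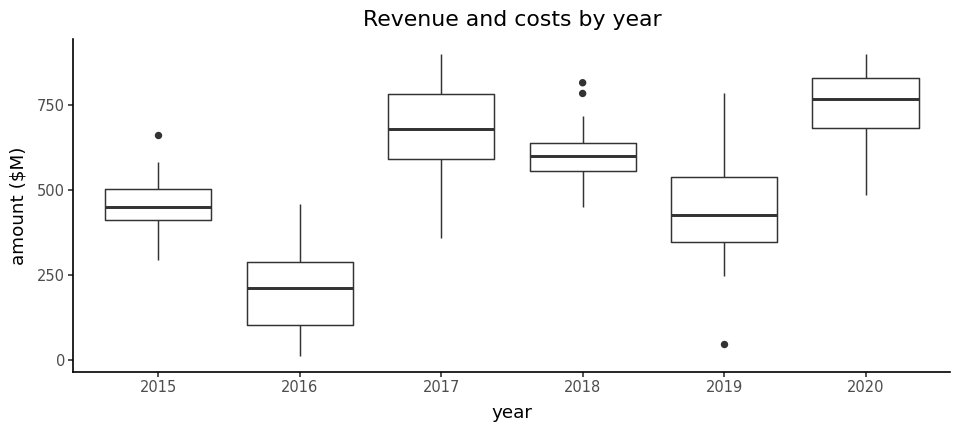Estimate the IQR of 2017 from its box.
Q3 ≈ 800, Q1 ≈ 600; IQR ≈ 200.

≈ 200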